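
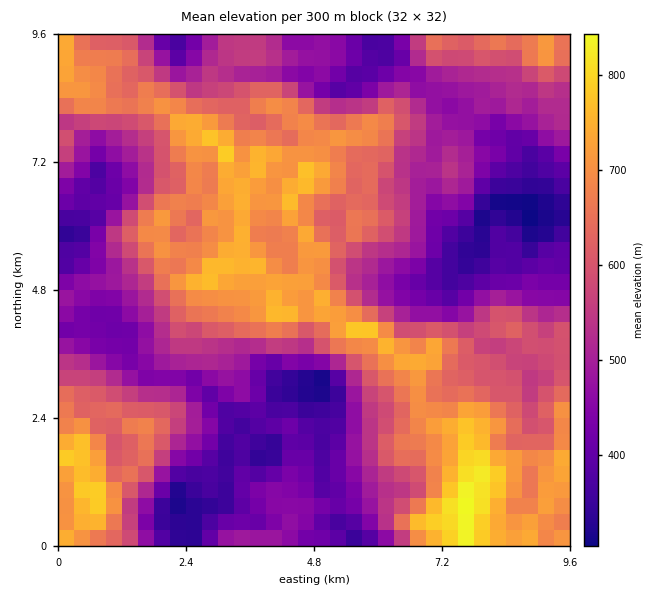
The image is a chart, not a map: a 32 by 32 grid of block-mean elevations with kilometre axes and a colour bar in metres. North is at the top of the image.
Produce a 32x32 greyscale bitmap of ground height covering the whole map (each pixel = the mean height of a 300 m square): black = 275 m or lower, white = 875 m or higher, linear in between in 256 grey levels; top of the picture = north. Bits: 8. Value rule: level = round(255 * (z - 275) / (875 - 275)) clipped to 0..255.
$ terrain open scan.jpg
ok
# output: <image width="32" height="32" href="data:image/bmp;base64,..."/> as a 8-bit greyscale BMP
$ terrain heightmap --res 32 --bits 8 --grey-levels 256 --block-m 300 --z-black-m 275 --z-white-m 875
<image width="32" height="32" href="data:image/bmp;base64,Qk02CAAAAAAAADYEAAAoAAAAIAAAACAAAAABAAgAAAAAAAAEAAATCwAAEwsAAAABAAAAAAAAAAAAAAEBAQACAgIAAwMDAAQEBAAFBQUABgYGAAcHBwAICAgACQkJAAoKCgALCwsADAwMAA0NDQAODg4ADw8PABAQEAAREREAEhISABMTEwAUFBQAFRUVABYWFgAXFxcAGBgYABkZGQAaGhoAGxsbABwcHAAdHR0AHh4eAB8fHwAgICAAISEhACIiIgAjIyMAJCQkACUlJQAmJiYAJycnACgoKAApKSkAKioqACsrKwAsLCwALS0tAC4uLgAvLy8AMDAwADExMQAyMjIAMzMzADQ0NAA1NTUANjY2ADc3NwA4ODgAOTk5ADo6OgA7OzsAPDw8AD09PQA+Pj4APz8/AEBAQABBQUEAQkJCAENDQwBEREQARUVFAEZGRgBHR0cASEhIAElJSQBKSkoAS0tLAExMTABNTU0ATk5OAE9PTwBQUFAAUVFRAFJSUgBTU1MAVFRUAFVVVQBWVlYAV1dXAFhYWABZWVkAWlpaAFtbWwBcXFwAXV1dAF5eXgBfX18AYGBgAGFhYQBiYmIAY2NjAGRkZABlZWUAZmZmAGdnZwBoaGgAaWlpAGpqagBra2sAbGxsAG1tbQBubm4Ab29vAHBwcABxcXEAcnJyAHNzcwB0dHQAdXV1AHZ2dgB3d3cAeHh4AHl5eQB6enoAe3t7AHx8fAB9fX0Afn5+AH9/fwCAgIAAgYGBAIKCggCDg4MAhISEAIWFhQCGhoYAh4eHAIiIiACJiYkAioqKAIuLiwCMjIwAjY2NAI6OjgCPj48AkJCQAJGRkQCSkpIAk5OTAJSUlACVlZUAlpaWAJeXlwCYmJgAmZmZAJqamgCbm5sAnJycAJ2dnQCenp4An5+fAKCgoAChoaEAoqKiAKOjowCkpKQApaWlAKampgCnp6cAqKioAKmpqQCqqqoAq6urAKysrACtra0Arq6uAK+vrwCwsLAAsbGxALKysgCzs7MAtLS0ALW1tQC2trYAt7e3ALi4uAC5ubkAurq6ALu7uwC8vLwAvb29AL6+vgC/v78AwMDAAMHBwQDCwsIAw8PDAMTExADFxcUAxsbGAMfHxwDIyMgAycnJAMrKygDLy8sAzMzMAM3NzQDOzs4Az8/PANDQ0ADR0dEA0tLSANPT0wDU1NQA1dXVANbW1gDX19cA2NjYANnZ2QDa2toA29vbANzc3ADd3d0A3t7eAN/f3wDg4OAA4eHhAOLi4gDj4+MA5OTkAOXl5QDm5uYA5+fnAOjo6ADp6ekA6urqAOvr6wDs7OwA7e3tAO7u7gDv7+8A8PDwAPHx8QDy8vIA8/PzAPT09AD19fUA9vb2APf39wD4+PgA+fn5APr6+gD7+/sA/Pz8AP39/QD+/v4A////AMi4ppmCUS0bGjZWW1hYUEA+MyEvT3ezy9zv2cjAxq+5t8nLpXtFIRoZKjo8OkZSSjUoL0lvodDb4e/axbnAsqm2zdm3d1AiExkdITNBTU1MQjlCVnGEps/k8eXJrKy/tLjY2bKNZzsVISgiN0VLSUQwNUZdbnODrdfu5dW3pL28wNHImKGMVy0oKiU1LjhEPi06TGR2goysy+Pq2rukusPY07+OlaB5TD8wIisdHzo6KjpUbI6enLLC3uHFvLC0xsfTr4qTpI5lU0AlLCMeNTMpMlZxkaWmscHYz6iWl5awrbaVkqismnlfSy0lLjQ8LiosUXGFm66+yNTLup2Hi7CmlZibkJCNfl4/Ky8zKSohIidRdYKXs7Guw76llYKUtp2Sj4R5bWxlRjVGUDwhHBUTIVh9iqO1oJuhmIyMdomafH15aVRHSUg/T1ZQOSUeFhAwZo2grrqjlpKKioh1e4pxbFhLQk1bYmVmYltCOUlESmWKobXExsKbjouGfXyChlZNREFAU2V0dXBsZ2t4dG2KpLCzy7mtw6aQfHh+hoSHP0JAPD1Qa4V/jpKboaqgjZy/19ayhIePiHqCjJWFe4hOQj0+T2B2lKOmrbC6zs25w760nHthU1NLVnOKh3FmbFhNR0lYaYWfs7S3uLzKvbjJrIdqVElBOjA/U2BXTUxKRlFVWmZ4oLnK0cPAv8K/v7GObmFRRDkvJSs0OzxEQUEtOUdZb42ppLDOzsvMs6m5tYhxaFlPRS8lHSMwLTM4NSsvSWiCoresq7THybqpqbu8loRzbGVXPCUcGSwtHzA1HCBDdJOxsZihrrfJqaerxaCSo5WFdVs9LSIYLCYTFiQoKTBXg6i7pZe7t8WwrsGwko+kn5B7XD89LxMbFg0RFzw0NjlWhKWrqLDAybm50LCflZqYgnhfS1FJHhAODhMbRjUuO0lqjZOup8TIvbXHz72qlpx/c19ZZVw0IiAcHCldSSo9UGmJla+ox8DMubfTxa6ZnIpuYWJwY0YyKyQrM3pXQVFecImnuLbat8vEuLi1qZuZlm9oXWpgTUM2KTJEhl9QXmt6irnG1cepraScr7G6tLCje3FbX1pCPTY6UVtzeoB/g4yfxce8ppaRm6yyo5mmsaqMdV1VU1BDT1ZiaKCurqaiq7evnpiUlKmzrZh3bHB3lIVpVE5UXVtmX2lpubmyn5monol0e4CJlpZ+V0EwNUVaZVFUVVpcY2lmc23Cs7ChlY11WWJ0a2NiXk9JT0AvMTxKTF1jZ2psbX6PgcSoqaeefVYzS2dydnhuXVRUTjwuKzlpiIKCi4aEprifxaCTko1qOSlAXnR2dmpPUFNNOikpQ3aelZCapZunu6E="/>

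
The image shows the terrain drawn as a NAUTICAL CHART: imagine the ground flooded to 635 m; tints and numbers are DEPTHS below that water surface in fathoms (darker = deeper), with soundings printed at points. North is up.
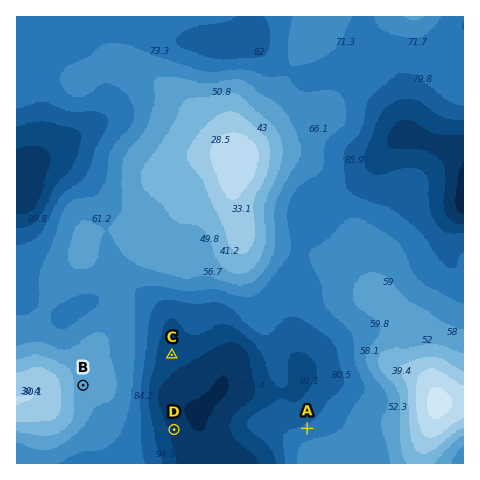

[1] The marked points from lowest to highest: D C A B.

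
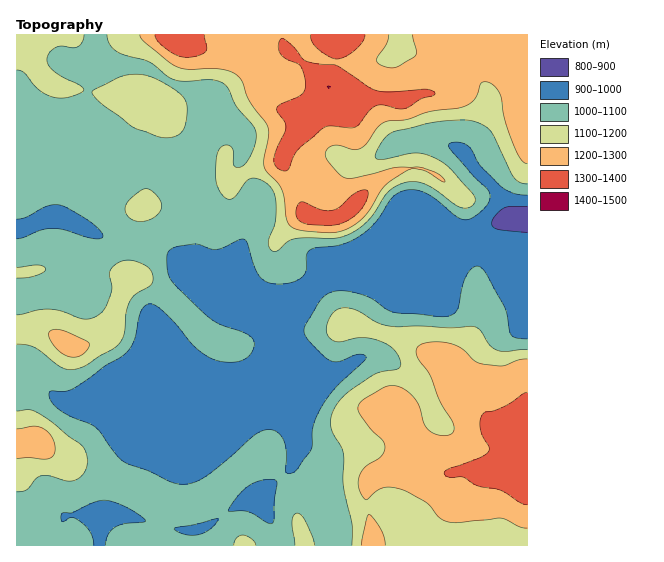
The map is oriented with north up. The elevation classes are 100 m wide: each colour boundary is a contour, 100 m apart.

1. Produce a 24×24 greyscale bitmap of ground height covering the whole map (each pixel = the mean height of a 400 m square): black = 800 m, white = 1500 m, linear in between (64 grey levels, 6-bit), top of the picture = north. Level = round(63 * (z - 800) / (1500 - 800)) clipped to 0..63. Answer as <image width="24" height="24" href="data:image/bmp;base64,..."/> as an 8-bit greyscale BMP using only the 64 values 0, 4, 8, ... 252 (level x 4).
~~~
<image width="24" height="24" href="data:image/bmp;base64,Qk12BgAAAAAAADYEAAAoAAAAGAAAABgAAAABAAgAAAAAAEACAAATCwAAEwsAAAABAAAAAAAAAAAAAAEBAQACAgIAAwMDAAQEBAAFBQUABgYGAAcHBwAICAgACQkJAAoKCgALCwsADAwMAA0NDQAODg4ADw8PABAQEAAREREAEhISABMTEwAUFBQAFRUVABYWFgAXFxcAGBgYABkZGQAaGhoAGxsbABwcHAAdHR0AHh4eAB8fHwAgICAAISEhACIiIgAjIyMAJCQkACUlJQAmJiYAJycnACgoKAApKSkAKioqACsrKwAsLCwALS0tAC4uLgAvLy8AMDAwADExMQAyMjIAMzMzADQ0NAA1NTUANjY2ADc3NwA4ODgAOTk5ADo6OgA7OzsAPDw8AD09PQA+Pj4APz8/AEBAQABBQUEAQkJCAENDQwBEREQARUVFAEZGRgBHR0cASEhIAElJSQBKSkoAS0tLAExMTABNTU0ATk5OAE9PTwBQUFAAUVFRAFJSUgBTU1MAVFRUAFVVVQBWVlYAV1dXAFhYWABZWVkAWlpaAFtbWwBcXFwAXV1dAF5eXgBfX18AYGBgAGFhYQBiYmIAY2NjAGRkZABlZWUAZmZmAGdnZwBoaGgAaWlpAGpqagBra2sAbGxsAG1tbQBubm4Ab29vAHBwcABxcXEAcnJyAHNzcwB0dHQAdXV1AHZ2dgB3d3cAeHh4AHl5eQB6enoAe3t7AHx8fAB9fX0Afn5+AH9/fwCAgIAAgYGBAIKCggCDg4MAhISEAIWFhQCGhoYAh4eHAIiIiACJiYkAioqKAIuLiwCMjIwAjY2NAI6OjgCPj48AkJCQAJGRkQCSkpIAk5OTAJSUlACVlZUAlpaWAJeXlwCYmJgAmZmZAJqamgCbm5sAnJycAJ2dnQCenp4An5+fAKCgoAChoaEAoqKiAKOjowCkpKQApaWlAKampgCnp6cAqKioAKmpqQCqqqoAq6urAKysrACtra0Arq6uAK+vrwCwsLAAsbGxALKysgCzs7MAtLS0ALW1tQC2trYAt7e3ALi4uAC5ubkAurq6ALu7uwC8vLwAvb29AL6+vgC/v78AwMDAAMHBwQDCwsIAw8PDAMTExADFxcUAxsbGAMfHxwDIyMgAycnJAMrKygDLy8sAzMzMAM3NzQDOzs4Az8/PANDQ0ADR0dEA0tLSANPT0wDU1NQA1dXVANbW1gDX19cA2NjYANnZ2QDa2toA29vbANzc3ADd3d0A3t7eAN/f3wDg4OAA4eHhAOLi4gDj4+MA5OTkAOXl5QDm5uYA5+fnAOjo6ADp6ekA6urqAOvr6wDs7OwA7e3tAO7u7gDv7+8A8PDwAPHx8QDy8vIA8/PzAPT09AD19fUA9vb2APf39wD4+PgA+fn5APr6+gD7+/sA/Pz8AP39/QD+/v4A////AFRMSEhMWFhMSFRoXFh0VGCUjIyMjIyMjFhQSEhESFRYWExMSFhkUGSMjIyQlJSUoGhYWFBMWGBYWFxMRFBUVHCQkJCcqKywwHx4dGRUUEQ8QFBcVExMWHSUnKistLi8yJiYfGRIPDg0NDhMYExEWHSImKigpLC4wJCEYEw8NDQ0NDQ4REBAYHyMnKCQlKy8yGhURDw4NDQ0NDQ0NDQ4VICUpJyInLC0vFhMTEA4NDQ0NDQ0NDQ0PFx8jISMrKykrFhgeGRIODQ0OEREODQ0QEhUZHycpJSMlHCEmIx4SDQ4UFxUQDhAXGRgcISQjHxkWHiAeHR4VDxMWEhAODhEZHhwZGBcXGhYPGhoaGhwZFBURDg4ODg8UFxQPDQ0QFxQNGxoaGhwgGREODg4SExEPDg0MDAwOFA8LGRoYGBgaFhAPEA8WGBMPDQwLCwsNEAwLExQTEhQWFhQUFRMXHR0eGg8LCgoMDQoKExESExcbGxgXGRcVIS4uLSAOCgsSEwoHFRMUFhgbGxgYGxoWIywqKysZEBUfGRASExMTFBYZGRcYGxsgKysnIyMkISIbEhUeExMTExUYGRgYGxohLislIyAZGhgTExkkExQUFRcbHBwZGRkgLC8sLCgeGhcWGB4nFhgZGRseHh0ZGBwnLTAxMS4rKiYkISImGhwbGxweHRsaGiInKC00My0rKysoJSQmHBsaGhobHCQmJigpKi0uLCYkJSUlJSYlIB0bGhsgKDAuKyorLSwwMSkkJCUlJSUnA=="/>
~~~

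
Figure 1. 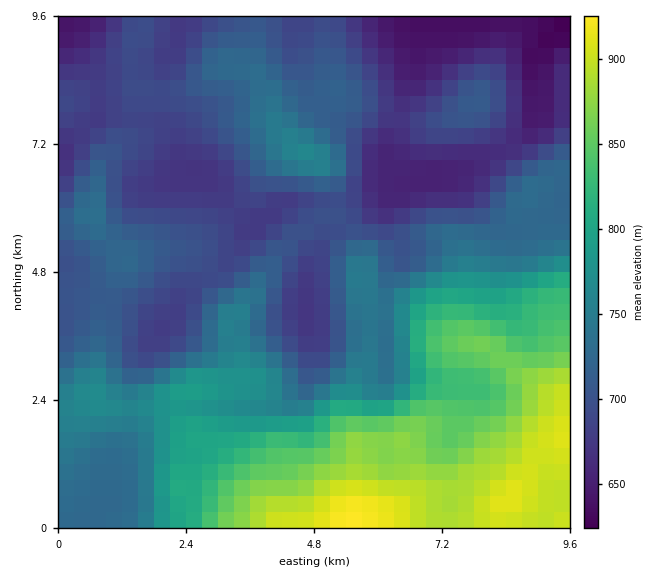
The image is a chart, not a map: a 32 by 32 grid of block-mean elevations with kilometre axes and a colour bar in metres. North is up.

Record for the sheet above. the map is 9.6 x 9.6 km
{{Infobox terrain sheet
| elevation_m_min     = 620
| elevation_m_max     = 930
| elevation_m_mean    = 740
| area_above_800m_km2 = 21.9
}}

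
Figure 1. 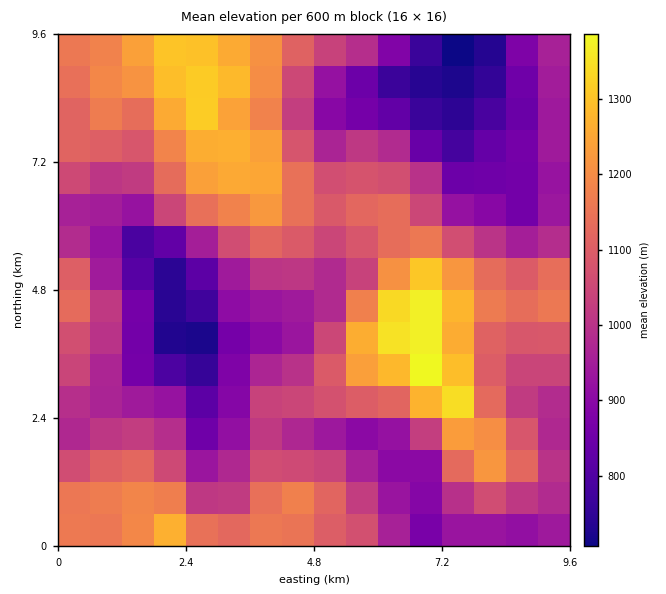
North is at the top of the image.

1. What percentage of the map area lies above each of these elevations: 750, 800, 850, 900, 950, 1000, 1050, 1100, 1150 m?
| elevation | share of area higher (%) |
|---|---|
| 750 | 96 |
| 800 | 92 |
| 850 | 88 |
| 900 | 80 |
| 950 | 70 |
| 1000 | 57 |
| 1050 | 47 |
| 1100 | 35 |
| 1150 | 26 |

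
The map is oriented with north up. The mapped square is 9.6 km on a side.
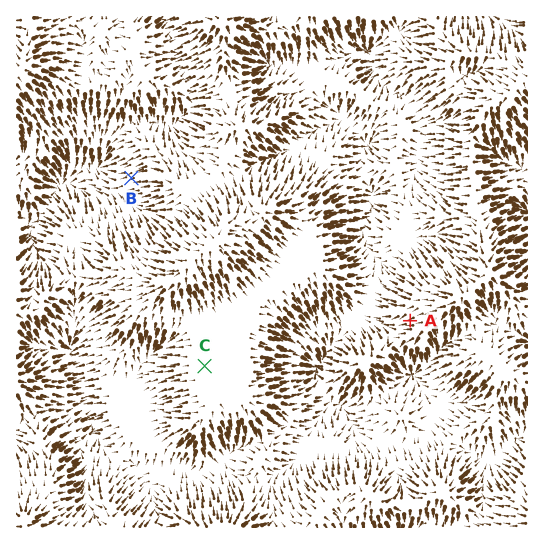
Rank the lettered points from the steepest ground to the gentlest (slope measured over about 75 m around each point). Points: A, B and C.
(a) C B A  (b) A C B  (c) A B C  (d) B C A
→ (c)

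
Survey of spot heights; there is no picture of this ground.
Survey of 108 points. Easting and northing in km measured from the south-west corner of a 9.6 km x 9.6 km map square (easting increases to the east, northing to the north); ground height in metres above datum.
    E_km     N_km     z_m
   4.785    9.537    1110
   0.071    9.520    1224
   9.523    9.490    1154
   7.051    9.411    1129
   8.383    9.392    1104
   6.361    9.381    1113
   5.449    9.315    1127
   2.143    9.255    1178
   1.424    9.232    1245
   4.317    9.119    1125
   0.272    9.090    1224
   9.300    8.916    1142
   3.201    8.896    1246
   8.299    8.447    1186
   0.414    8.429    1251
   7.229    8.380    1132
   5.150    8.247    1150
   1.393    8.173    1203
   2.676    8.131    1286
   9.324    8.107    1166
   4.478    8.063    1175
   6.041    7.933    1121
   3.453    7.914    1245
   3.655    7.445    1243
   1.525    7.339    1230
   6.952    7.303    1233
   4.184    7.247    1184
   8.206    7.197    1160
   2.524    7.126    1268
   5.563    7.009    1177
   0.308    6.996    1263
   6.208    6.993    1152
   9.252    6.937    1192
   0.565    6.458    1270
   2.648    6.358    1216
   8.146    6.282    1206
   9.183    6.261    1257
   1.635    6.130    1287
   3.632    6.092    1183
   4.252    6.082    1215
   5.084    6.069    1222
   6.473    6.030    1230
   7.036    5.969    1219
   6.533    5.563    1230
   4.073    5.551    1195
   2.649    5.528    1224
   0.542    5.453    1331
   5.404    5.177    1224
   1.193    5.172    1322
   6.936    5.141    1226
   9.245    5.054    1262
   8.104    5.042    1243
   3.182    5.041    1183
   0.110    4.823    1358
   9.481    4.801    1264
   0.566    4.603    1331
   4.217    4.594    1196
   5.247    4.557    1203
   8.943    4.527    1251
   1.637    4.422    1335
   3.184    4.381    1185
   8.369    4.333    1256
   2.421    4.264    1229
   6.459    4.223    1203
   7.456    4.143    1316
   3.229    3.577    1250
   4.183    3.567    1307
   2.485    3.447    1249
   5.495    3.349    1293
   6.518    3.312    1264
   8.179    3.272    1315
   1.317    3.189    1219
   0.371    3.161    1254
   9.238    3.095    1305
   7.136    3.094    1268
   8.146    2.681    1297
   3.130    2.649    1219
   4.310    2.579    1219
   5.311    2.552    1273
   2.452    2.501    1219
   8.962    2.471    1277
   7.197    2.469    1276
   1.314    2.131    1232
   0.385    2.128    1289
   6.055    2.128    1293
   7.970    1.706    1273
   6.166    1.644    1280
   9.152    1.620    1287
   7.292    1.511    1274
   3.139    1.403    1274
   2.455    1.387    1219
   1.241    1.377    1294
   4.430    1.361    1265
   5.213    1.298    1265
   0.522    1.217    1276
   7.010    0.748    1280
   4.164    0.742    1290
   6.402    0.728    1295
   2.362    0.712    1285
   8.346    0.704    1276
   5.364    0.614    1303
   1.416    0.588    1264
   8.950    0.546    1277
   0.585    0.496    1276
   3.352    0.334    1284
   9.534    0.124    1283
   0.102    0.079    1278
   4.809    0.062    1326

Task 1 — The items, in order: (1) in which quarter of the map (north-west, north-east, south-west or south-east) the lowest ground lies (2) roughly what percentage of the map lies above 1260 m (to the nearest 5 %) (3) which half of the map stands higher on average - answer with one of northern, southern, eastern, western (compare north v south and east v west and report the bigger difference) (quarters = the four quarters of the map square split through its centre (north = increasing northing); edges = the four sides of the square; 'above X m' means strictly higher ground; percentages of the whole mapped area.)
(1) The lowest point lies in the north-east quarter of the map.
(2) Roughly 40 % of the ground is higher than 1260 m.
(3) Taken as a whole, the southern half is higher than the northern.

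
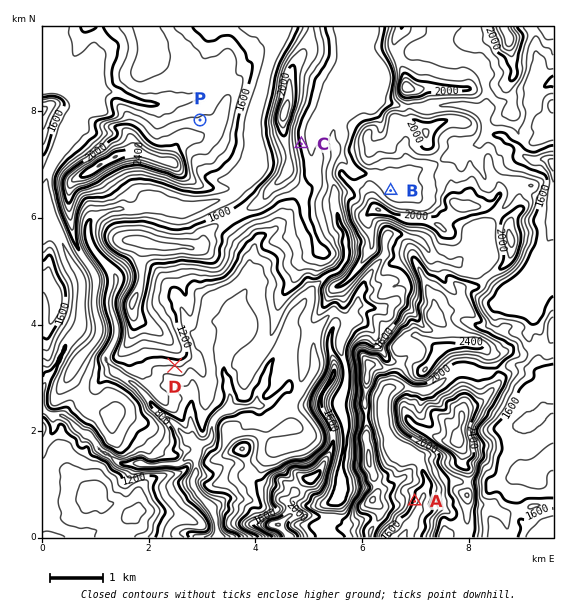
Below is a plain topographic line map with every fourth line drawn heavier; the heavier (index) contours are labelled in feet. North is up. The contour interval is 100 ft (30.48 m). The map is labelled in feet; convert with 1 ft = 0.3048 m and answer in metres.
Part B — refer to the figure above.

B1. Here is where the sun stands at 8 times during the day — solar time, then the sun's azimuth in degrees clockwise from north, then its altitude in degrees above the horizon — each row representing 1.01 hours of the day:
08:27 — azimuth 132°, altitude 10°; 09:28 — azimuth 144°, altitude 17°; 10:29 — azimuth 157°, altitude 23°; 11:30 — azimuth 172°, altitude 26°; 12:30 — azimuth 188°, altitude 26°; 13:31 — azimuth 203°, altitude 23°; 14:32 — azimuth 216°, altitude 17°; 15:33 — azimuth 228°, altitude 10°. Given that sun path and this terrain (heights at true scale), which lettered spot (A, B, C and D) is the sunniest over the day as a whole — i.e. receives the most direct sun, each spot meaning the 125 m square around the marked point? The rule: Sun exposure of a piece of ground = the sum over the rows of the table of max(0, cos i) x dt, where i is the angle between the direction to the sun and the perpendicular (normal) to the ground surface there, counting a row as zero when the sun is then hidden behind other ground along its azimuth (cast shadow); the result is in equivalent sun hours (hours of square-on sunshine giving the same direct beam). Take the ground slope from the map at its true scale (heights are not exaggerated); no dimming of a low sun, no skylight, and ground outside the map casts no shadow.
D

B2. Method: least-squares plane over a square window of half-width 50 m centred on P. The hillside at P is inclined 6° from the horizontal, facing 341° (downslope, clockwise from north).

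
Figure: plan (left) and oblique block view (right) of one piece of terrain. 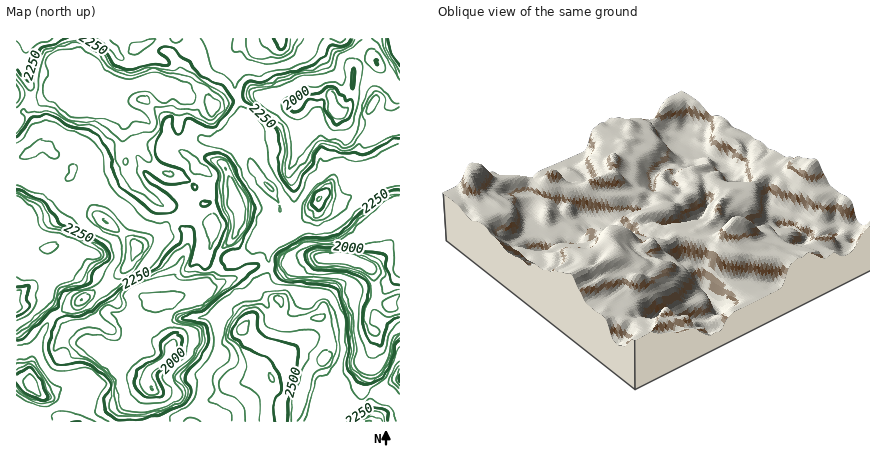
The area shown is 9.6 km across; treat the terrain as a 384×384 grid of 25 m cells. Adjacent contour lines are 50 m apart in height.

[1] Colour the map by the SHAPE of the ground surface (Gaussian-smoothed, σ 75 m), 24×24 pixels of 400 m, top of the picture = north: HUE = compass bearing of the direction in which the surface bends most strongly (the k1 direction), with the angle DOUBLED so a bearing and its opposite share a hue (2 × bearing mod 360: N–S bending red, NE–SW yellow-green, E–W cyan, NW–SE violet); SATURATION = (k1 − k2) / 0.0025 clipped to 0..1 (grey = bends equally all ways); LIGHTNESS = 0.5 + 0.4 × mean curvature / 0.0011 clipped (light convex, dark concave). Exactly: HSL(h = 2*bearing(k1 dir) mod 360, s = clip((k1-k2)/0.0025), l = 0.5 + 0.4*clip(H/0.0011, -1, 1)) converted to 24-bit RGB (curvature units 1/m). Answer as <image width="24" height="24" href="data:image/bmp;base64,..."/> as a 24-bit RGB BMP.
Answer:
<image width="24" height="24" href="data:image/bmp;base64,Qk32BgAAAAAAADYAAAAoAAAAGAAAABgAAAABABgAAAAAAMAGAAATCwAAEwsAAAAAAAAAAAAAiHRehnIlqF9AgHPUg87STtheIJRmGqIcdTHpwJL07JHtbYKdd1NLRItVgLZOc2uO4N+lw0u4NWF8cnOdyoaf1F3qEE1oatpXvRAvzf7iG4T8X3yBk5Vxxc5aKURvTsR8GRxwWk8KYDMK0GdixnKyXEujV6pkYpiA3al8vowxN2OYbYd+f5F7alDDmnzUkDd32PProuyvZCKAlnerhZKr2PPpZxOak5YyMQphi1jgdrTkbLdofIysppKzhnyfWqN2xmUwaMhPskJqTHpQecGMJrbqjCD61k7/2eejxB9EPWmWY87Hl+jJfAosjVJszWiAAGQwDLmTS2fD4IurVI5wjFZls3tYf0BqfcR6v3lksTW/nuJ8KO4UJA8kDCsopNBJz6BK2KhRMWNse6Y1Xi0eeVBFcYlZjH2V2au5BiEtZ5cpsGwswEhWbz0xn8VrbqrBkcbGuW2bSJaX58N9zaKXFUGOJTyMMexS0Umb87a/PnOJqUdKcEBkbNW7WsbZcG6Bqmx2pS2sRG8RGTENGuWH6crylNSfTpuFhlt9qV+XtHWJpL9yvsh3IzxtJRI7JMdYOJhg1118/4LUtksqJromIKcefEgiao2Nc3ucLRf4z8z/zM//UaXCG6Vu89jbfz23l6A0OKqq0njZvtObo9WTMxJ3QM3iLoisjpY2MZEiuh5a7s/87NL5Zy64Ku5uRlOAfHxMR2gwVW4YCTML8ITCTdC9bJwtvRaY6/TXLD18NHJA5sORph1+zEZSEZBJDywPHq1Ug61eCa5jP7Yg+w0l5Wi89URXEVEQOXImllB9lpQxSFYlEzIEoMAOvWeMO7E8FuoPnHPvi6Xo5bTi4Rf0u9/kUwDK4WSwhoGghY1vZIlpS3BkP8fBw3vW86nUy4bmZ2faJqKhymT6qojZSaziT8GNIoAd3MRQKZQWRlYSDpoTkJA02V0zgAIALAcU0tiSd3CErYSmd5efWYJ0QD8IQkAEgp0/+dvSMIS4vEmeC0dG3ragDsihj2/qzoXDisJv6QINNnkGMhkBMzEAMy0AlasJNteqZbxhc4WGlG89fTYWdRETVqLbNdNbE/GapOOjzjbewYm6Ji6oirFd58OPADIz65elkXyJxIjC8Z70dDrowcvvG/O0PbvNfH+ob5KPeGh7nTqZvYLSjsbYizzR0/jxR169en5MWnCoxX27iUesbLO4z963Awiyq18QtYp8m6RmkTek3GtcObtc4qHEFXNIOXlLeHmFWRwYPYQzi82Yb4ONPcxsp35Dm1yCgK+mcj5RakgspqxrY4JA2PBiHAkqiZEbvaNEi81tEyOG+tHdbMybYleq4InRF8E5GUAad9bqicTTcm6UfZFneKmCcJZsZK17cypOtTFRgMPaqXC4pkyBwt2KIQAzdNlgiuqfe+PRMg+MGOhb/c7aKSaHr3ys4pDPZxfsZZqdd3yDZGGEsLyOYGV+mbF6RU6KeSyzgdxsSiwboG43g8ahleqpJwBHmd+cZuFfiqwrEBxr1ndfv9YSlkCQdopulHeRnHGr1Wq7RmqPbMCXZqByjG2Pp8GUSSxsTb1QmTF6jqC6e7q51642OgATO+yveM9wnmBbx6NwBy071U9bmMrQfIfecWfFtnzFlnCswFCq04fDoFySdnSXkrmybZKuZj2vdG2sT13Ix9GUlkuRmXK3hITMd5KhmZt2l5l/tMqQICRtGLBP0M9FPRQo4F07LHgueFPLMbYtwZDFmdvVUZHYwmuuslB/a0Fnh6RaMRxC7eqaQGnFeNjHliTnu3+Xj5h7oN3OwGDJZjqba5hkNs1ugDGzuVowtLNnMXc0xeVFO7Yss1stUzApcW46gWlPlFuImEtBJ+W3pNWMPo2kuk8uECMj6a5LpOy5iB1OmU4hGUtUx7aavBeRJkASwlnL2ul5J3zA5aMOOJw9fGBSf2p4gH92e310VYJ7bdutv0BSeXA6WTk0mUUdcSheovN6fVQEKyUIgpQxVD+wf6kdPgQfVuBtKYyQ9vbIShZc6fzPQWuVVWyQgnSClXGUkTxSiFAbV38POjwSfWoifzZ6XHDHhMfIk7141TLjy6rfyECsSHgiWYUnK9WnVMGWMqaUuLA9XQ5V1+mnlqI9LUs5fodkbTE1iyRdyuvovKDgiZvydqf2Vz64dMCthJmBj2FmozZTv2tLscFNS3/htqffaM2QXEckM8lHPRA43mIrpI5/6VOtOzbWSHUfLlWplO7abZ/QqZTN0mStgzGbY7OIjVhub5CFj2Spa3jKk12u7OLTQH2pWHqe4jCosuZ7FlY3KBdnuOWk"/>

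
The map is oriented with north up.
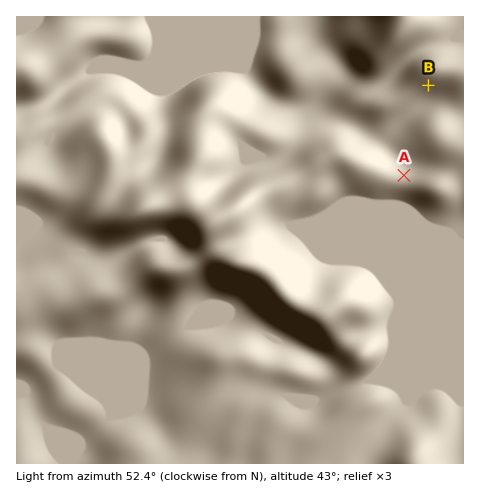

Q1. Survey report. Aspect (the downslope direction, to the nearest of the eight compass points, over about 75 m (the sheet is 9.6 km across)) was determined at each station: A N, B S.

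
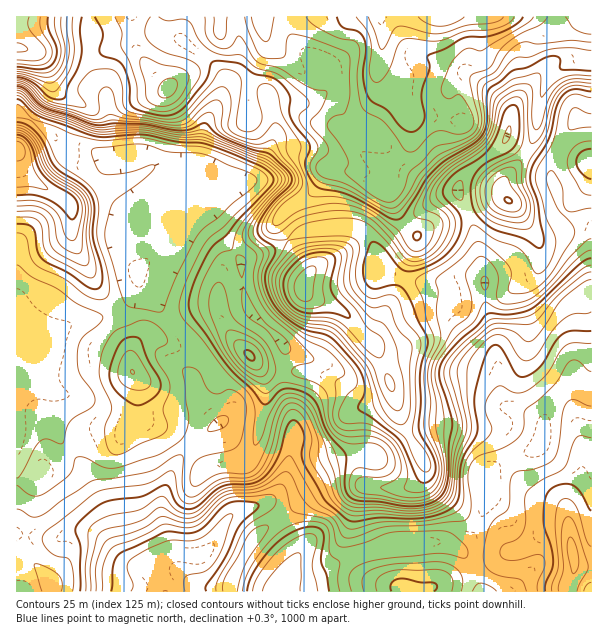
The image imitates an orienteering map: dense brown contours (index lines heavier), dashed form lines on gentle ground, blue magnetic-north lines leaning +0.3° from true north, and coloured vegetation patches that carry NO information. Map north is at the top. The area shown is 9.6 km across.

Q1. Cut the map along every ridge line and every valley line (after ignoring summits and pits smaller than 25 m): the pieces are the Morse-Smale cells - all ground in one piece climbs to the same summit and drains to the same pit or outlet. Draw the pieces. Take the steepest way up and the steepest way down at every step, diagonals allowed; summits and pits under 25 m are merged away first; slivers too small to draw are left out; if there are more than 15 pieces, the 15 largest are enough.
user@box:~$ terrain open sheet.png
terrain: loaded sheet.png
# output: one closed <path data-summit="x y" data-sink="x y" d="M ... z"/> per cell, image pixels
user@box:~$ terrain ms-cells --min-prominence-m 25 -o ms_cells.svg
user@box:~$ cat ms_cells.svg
<path data-summit="444 17" data-sink="282 591" d="M591 16l-303 0 1 16 5 9 28 27 6 15-2 7-6 7-14 6-36 0-4-10-5-3-16-5-9 0-8 3-11 14-12 23-7 40 0 27-11 8 12 3 21 33 22 26 9-6 27-9 22-15 32-4 21 0 10 4 5 5 8 14 4 18 7 3 26 10 12 1 21-1 18-6 15 1 4 3 1-5-8-39-18-41 0-9 6-10 28-22 14-15 40 27 5 6 8-23 15-27 2-2 16 0z"/><path data-summit="303 287" data-sink="282 591" d="M353 228l-21 0-32 4-22 15-27 9-10 7 1 25 5 17 6 10 30 29 1 28 21 0 22 4 15 9 15 17 8 2 15-2 11-7-5 5-24 8-7 5 3 55 3 11 5 6-25-1-14 3-22 12-23 19 18 33-11 22 1 4 21-1 37-18 51-14 44-2 13 6 6-1 10-10 9-18 6-22 0-21 16-14 31-12 7-7 3-12 0-6-5-7-33-12-4-7-3-15 0-16-3-9 0-26-10-27 0-24-7-5-15-1-18 6-21 1-12-1-26-10-7-3-4-18-8-14-5-5z"/><path data-summit="17 149" data-sink="282 591" d="M20 112l-4 1 1 248 21-11 19-18 17-10 34-6 15-8 16-20-3-16 20-21 12-38 20-19 2-6-3-12-10-12-24-12-46 4-15 8-20-1-8-5-9-21-7-7z"/><path data-summit="509 200" data-sink="282 591" d="M506 139l-14 15-28 22-6 10 0 9 18 41 10 46 0 24 10 27 0 26 3 9 0 16 3 15 4 7 24 8 9 4 4 6 7-19 23-26 14 11 5 0 0-162-5-6-15-5-8-5-5-8-9-34z"/><path data-summit="444 17" data-sink="165 591" d="M192 448l-3 0-13 14-14 39 0 18 8 35-14 8-4 6-17-3-15-13-6-12-8-30-22-43-15-16-31 25-2 7-2 26-9 27 0 21 13 9 11 13 4 13 177-1 4-16 20-38 13-11 15-8-10-12-7-3 12-9 7-18-6-10-23-12-4 0-8 9-24 1-13 5z"/><path data-summit="132 372" data-sink="282 591" d="M140 283l-4 11-17 18-17 6-28 4-17 10-19 18-22 12 13 4 20 21 3 6 0 29 6 15 11 14 11-11 12-7 28 0 18-13 17 4 22 10 14 12 27-23-22-30-4-18 4-7 2-11-5-10-23-24z"/><path data-summit="573 554" data-sink="282 591" d="M573 379l-23 26-6 15-3 23-13 9-25 10-17 17 1 18-9 30-6 10-10 10-5 2 9 8 16 35 85 0 7-20 0-8 5 2 13 0 0-174z"/><path data-summit="249 356" data-sink="282 591" d="M195 200l-13 2-13 10-6 13-5 20-6 10-16 17 0 6 34 45 23 24 5 10 0 6-6 15 6 18 16 23 10 9 6 10 21 14 7-14 7-34 0-23-7-16-5-5 11 8 18 4 2-25-6-9-28-27-8-23-1-27-21-25-21-33z"/><path data-summit="168 89" data-sink="282 591" d="M153 16l-64 0 1 44 2 11 14 22 9 60 7 3 12-4 19 0 18 8 13 11 4 8 0 15-6 6 4 0 12-8 0-27 4-28 3-12 17-30 2-15-4-9-10-10-30-23-18-2-6-9z"/><path data-summit="17 48" data-sink="282 591" d="M87 16l-71 1 0 94 32 19 7 7 9 21 14 6 14 0 15-8 9-1-2-5-8-57-9-13-7-20 0-31z"/><path data-summit="132 372" data-sink="165 591" d="M138 420l-18 13-28 0-12 7-10 12 14 15 22 43 8 30 6 12 15 13 17 3 4-6 14-8-8-35 0-18 14-39 16-15-15-13-22-10z"/><path data-summit="303 287" data-sink="165 591" d="M305 372l-22 0 0 14 11 33 0 21-10 42-6 10-13 11 7 3 9 11 28-21 18-9 14-3 25 1-5-6-3-11-3-55 7-5 14-4-16-1-24-23-9-4z"/><path data-summit="404 588" data-sink="282 591" d="M443 542l-44 2-37 9-21 7-30 16-18 0-7 5-3 10 197 1-4-14-10-21-7-7z"/><path data-summit="444 17" data-sink="282 591" d="M21 362l-5 1 0 228 35 1 1-7-3-6-11-13-13-9 0-21 9-27 2-26 2-7 7-7 15-9 8-10-10-13-6-15 0-29-3-6-20-21z"/><path data-summit="261 17" data-sink="282 591" d="M287 16l-51 1 4 39-4 12-10 15-4 13 9-10 14-1 21 7 4 11 36 0 14-6 6-7 2-7-6-15-28-27-5-9z"/>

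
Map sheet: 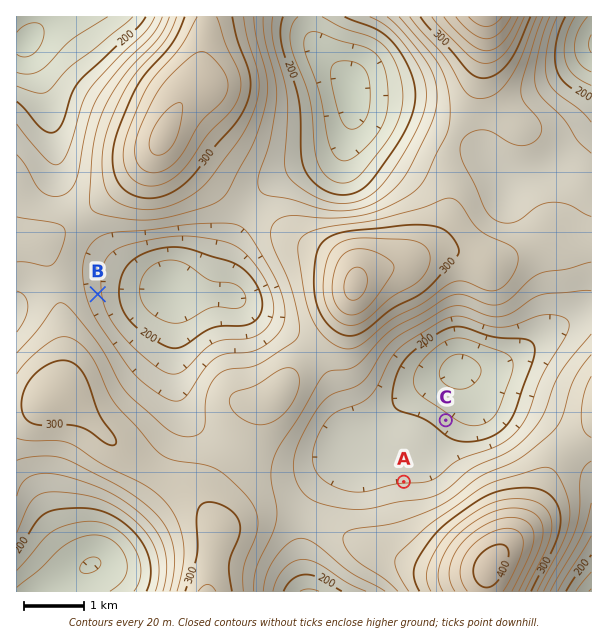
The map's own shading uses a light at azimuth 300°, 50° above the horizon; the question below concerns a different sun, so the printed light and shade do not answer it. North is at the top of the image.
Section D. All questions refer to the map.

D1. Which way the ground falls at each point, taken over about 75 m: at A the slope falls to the N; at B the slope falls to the E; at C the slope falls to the NE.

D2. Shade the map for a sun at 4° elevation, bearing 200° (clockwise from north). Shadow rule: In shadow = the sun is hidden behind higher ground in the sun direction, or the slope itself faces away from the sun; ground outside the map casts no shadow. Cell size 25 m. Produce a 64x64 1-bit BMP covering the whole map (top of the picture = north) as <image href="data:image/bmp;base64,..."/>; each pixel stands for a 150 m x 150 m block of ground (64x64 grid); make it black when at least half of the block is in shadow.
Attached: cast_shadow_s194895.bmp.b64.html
<image width="64" height="64" href="data:image/bmp;base64,Qk0+AgAAAAAAAD4AAAAoAAAAQAAAAEAAAAABAAEAAAAAAAACAAATCwAAEwsAAAIAAAAAAAAA////AAAAAAAAAAAAAAAAAAAAAAAAAAAAAAAAAAAAAAAAAAAAAAAAAAAAAAAAAAAAAAAAAAAAAAAAAAAAAAA/AAAAAAAAAP/AAAAAAAAD//AAAAAAAAf/8AAAAAAAD//4AAAAAAAH//gAAAAAAAB/+AAAAAAAAD/wAAAAAAAAH/AAAAAAAAA/8AAAAAAAAD/wAAAAAAAAP/AAAAAAAAAf4AAAAAAAAAfgAAAAAAAAAYAAAAAAAAAAAAAAAAAAAAAAAAAAAAAAAAAAAAAAAAAAAAAAAIAAAAAAAPABwAAAAAAA+AHgAAAAAAH4A+AAAAAAAPgB4AAAAAAA+AHgAAAAAABwAMAAAAAAACAAAAAAAAAAAAAAAAAAAAAAAAAAAAAAAAAAAAAAAAAAAAAAAAAAAAAAAAACAAAAAAAAAA+AAAAAAAAAH/AMAAAAAAB/+AwAAAAAAP/4AAAAAAAB//gAAAAAAAP/+AAAAAAAA//wAAAAAAAB//AAAAAAAAH/8AAAAAAAAP/gAAAAAAAAf+AAAAAAAAA/4AAAAAAAAD/gAAAAAAAAH+AAAAAAAAAPwAAAAAAAAAAAAAeAAAAAAAAAP4AAAAAAAAAfwAAAA4AAAB/AAAA/gAAAD8AAAP+AAAAPQAYA/4AAAAcABwD/AAAABwAGAH8AAAABAAAAfgAAAAAAAAA8AAAAAA=="/>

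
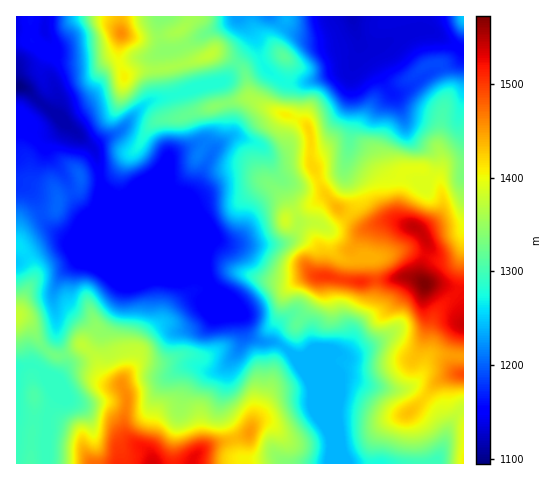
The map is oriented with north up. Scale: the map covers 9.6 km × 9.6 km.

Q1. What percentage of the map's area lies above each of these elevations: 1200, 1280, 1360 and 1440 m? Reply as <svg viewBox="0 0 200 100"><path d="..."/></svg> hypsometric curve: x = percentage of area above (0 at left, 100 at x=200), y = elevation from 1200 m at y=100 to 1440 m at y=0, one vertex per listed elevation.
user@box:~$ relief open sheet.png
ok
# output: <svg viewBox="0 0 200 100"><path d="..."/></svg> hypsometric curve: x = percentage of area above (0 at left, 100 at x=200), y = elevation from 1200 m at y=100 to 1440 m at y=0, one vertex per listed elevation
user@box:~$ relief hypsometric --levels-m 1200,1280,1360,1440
<svg viewBox="0 0 200 100"><path d="M150 100l-37-33-54-34-38-33"/></svg>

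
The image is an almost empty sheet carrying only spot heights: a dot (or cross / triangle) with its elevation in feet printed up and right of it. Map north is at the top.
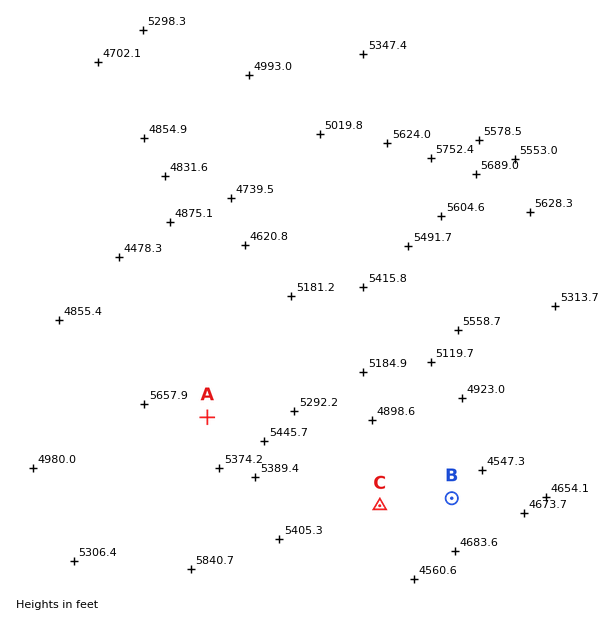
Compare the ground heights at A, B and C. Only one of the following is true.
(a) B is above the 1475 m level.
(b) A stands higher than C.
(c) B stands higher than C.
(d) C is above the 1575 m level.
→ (b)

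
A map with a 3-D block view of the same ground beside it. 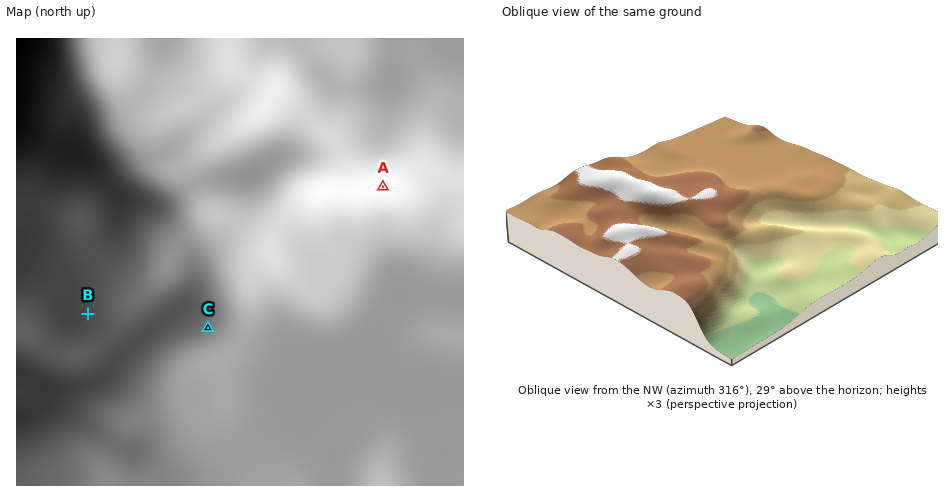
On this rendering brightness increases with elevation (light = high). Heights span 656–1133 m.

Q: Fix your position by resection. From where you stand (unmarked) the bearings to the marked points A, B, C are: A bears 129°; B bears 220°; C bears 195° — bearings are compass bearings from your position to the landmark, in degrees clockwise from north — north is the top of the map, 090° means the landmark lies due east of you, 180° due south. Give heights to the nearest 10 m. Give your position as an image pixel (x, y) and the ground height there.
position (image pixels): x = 270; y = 96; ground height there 1100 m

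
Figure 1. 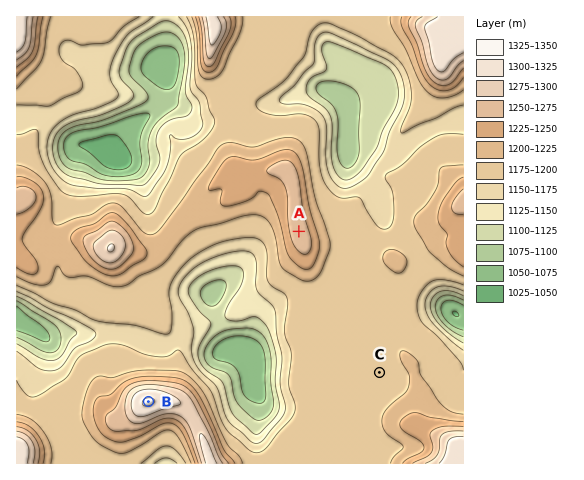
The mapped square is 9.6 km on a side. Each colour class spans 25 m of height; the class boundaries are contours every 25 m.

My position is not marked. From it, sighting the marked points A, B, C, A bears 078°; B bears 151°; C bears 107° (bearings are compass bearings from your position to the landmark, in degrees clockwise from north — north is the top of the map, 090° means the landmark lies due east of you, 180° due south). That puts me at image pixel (80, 279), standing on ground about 1200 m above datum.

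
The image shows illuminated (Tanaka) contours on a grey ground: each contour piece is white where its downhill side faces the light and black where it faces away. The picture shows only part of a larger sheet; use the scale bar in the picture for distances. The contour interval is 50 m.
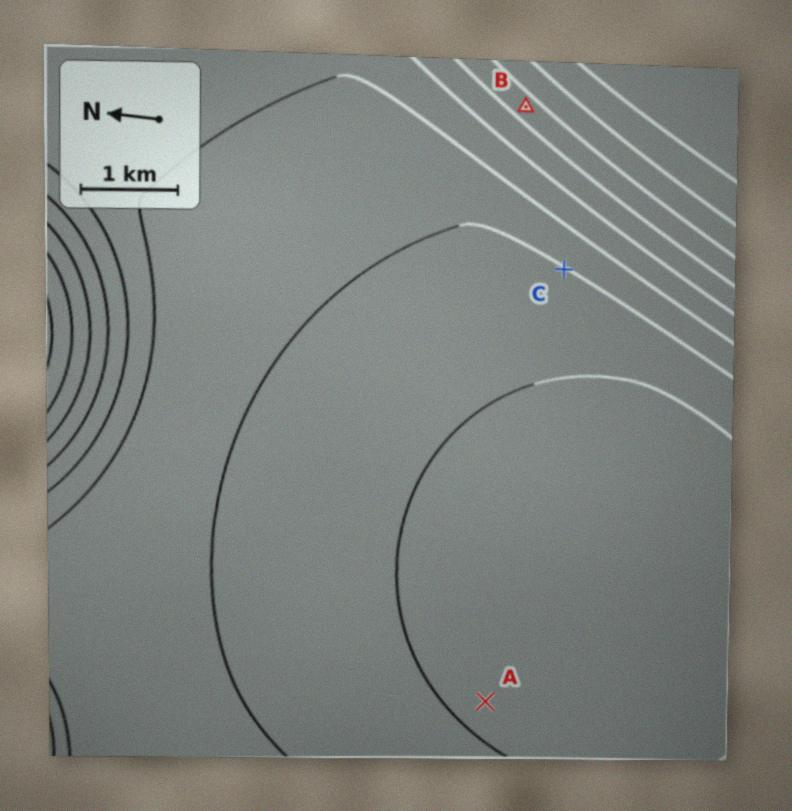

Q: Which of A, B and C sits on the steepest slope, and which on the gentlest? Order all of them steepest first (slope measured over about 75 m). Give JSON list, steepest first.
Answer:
["B", "C", "A"]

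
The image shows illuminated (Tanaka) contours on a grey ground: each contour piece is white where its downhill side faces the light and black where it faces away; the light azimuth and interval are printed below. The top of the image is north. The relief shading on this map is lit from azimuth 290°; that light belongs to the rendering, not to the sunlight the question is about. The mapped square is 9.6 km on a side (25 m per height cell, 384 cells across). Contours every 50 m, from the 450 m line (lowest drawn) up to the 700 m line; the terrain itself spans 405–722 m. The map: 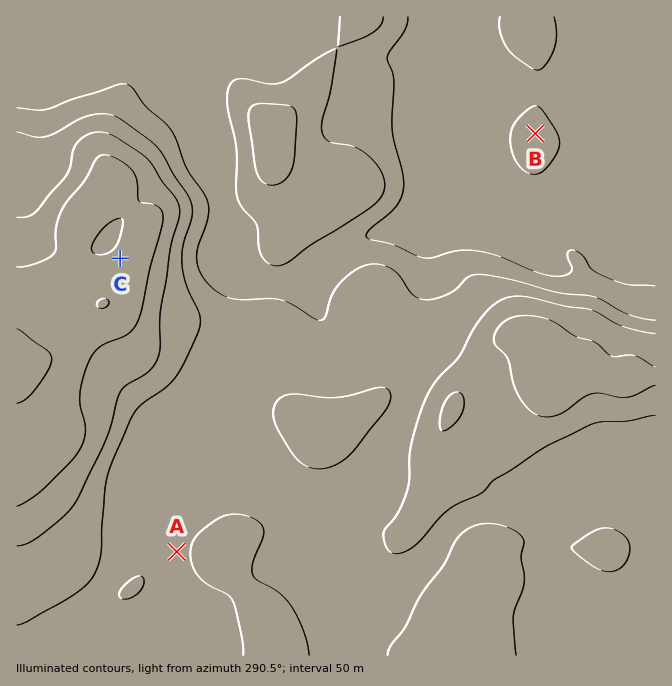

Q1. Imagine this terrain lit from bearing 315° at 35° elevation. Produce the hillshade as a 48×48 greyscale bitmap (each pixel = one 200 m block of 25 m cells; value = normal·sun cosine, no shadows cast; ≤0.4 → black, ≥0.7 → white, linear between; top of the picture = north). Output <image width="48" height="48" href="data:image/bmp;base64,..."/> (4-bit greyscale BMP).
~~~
<image width="48" height="48" href="data:image/bmp;base64,Qk32BAAAAAAAAHYAAAAoAAAAMAAAADAAAAABAAQAAAAAAIAEAAATCwAAEwsAABAAAAAAAAAAAAAAABEREQAiIiIAMzMzAERERABVVVUAZmZmAHd3dwCIiIgAmZmZAKqqqgC7u7sAzMzMAN3d3QDu7u4A////AHeImZmJmZmZq7l2Z4m924Z4mYd4iZmZiGZ4mZiImZmZq7mHeIms3adomYd4iZmZmGZmiZh4iZmZq6mHeImb3shniId4iZmZmXZVaJh3eJmZqqmHeImZvet3iHd4iZmIiIdlV5mHeIiImqmIiImInO2YiHZniIiHiIiHZoqoeJmIiZmYiJmIic25mYdniIh2d4iYdnmpiJmYd4mZmZmYd5u5iIh3eIh2ZmaIh2iqmaqpdmeIiZmZh4q6mIiIiJmHd0RXh3eaqquql2Z4iJmZl3i8qYiJmqqYiERFZmeKqqu6qYd4iZqqqGabuqmaq7upmWVERWeJqru6qZmJmaqrunVoqpmaq7u6qmVURFaJmqqqqZmZmaq7zJZXiIiJmquqqlVUM0aImqqqqZmId4mrzKhnh3Z3iZqpmWVEMiV4mZqqqZmHZWaKvLh3iHZmeJmZmXZlMQNomZmqqZmYZUVpvLhniHZVZ4iZmYh3UgFXiZmZmZmZdlRXrchWiZdlVWeIiYiIdBA2iImZmqqph2VWnNpleZl1RFZmd3d4hjEleIiZmqqqqYdVe+x0WJmFQ0VVRWZnd1MjV4iJmru7u6mGet6mV5mGQ0VURGZWZ2UyNWiJmru7vMyoed/YZ5qXVVZ2VWZVVmZTM1eImaqqu8zLmb7riKupdmeId3dlRGZlQzaImZmZmrvLqa3tqKu6h3iZmZiGVFZmVDR4mYiIiZqrqZvdyZq6iIiaqpmYZUVVZlRomZiIiZmZmYm+66q6mZmrvJmZhlREVmVoqpmImZiJmZmt/su6qqqrzZiJmGVDRnd5q6qZmpiImaqs7+3MvMurzKmZqpdTNWeJu7qqu7mHiaqr3v7d3dyqu7upq7ljI1eKu7qavdyYeKu7vd3d3dyqqsy6q7uFIkaJqph3rO7KiazLu8zMy7qqqru6qruWISRoqpZEac7bqrzdy7u7qpmaqru6iKunIAJXm6hTNYvLqrzdy7qqqpmZmrzKdnq5MAFHmruFISWJmaq7u6qqqqmZmc3clliqYQFHiaupYxEkZ4maqqqqqZmZmc3uyFWKlSJYmYirqEIRNXiZmZmZmJmZmbzv/IVol1V5qXZ5u5dCJHiZmZmHd4iJmavf/rhmdmeay4VXm7qFRXiZmZh2Z3iIiJq97sqHZWebzKZFiqqXVniZmZmGVniIiJq87cqodmebzbdFeZmHZoiZmaqXZniIiKvN7sqph3eazbhEeZmHZoiZmqqYd3iImbve/9uZmIibzMlUWJmGZniJmqqph4mZmcze/tuZmYmrzcuFRpmGZniImaqph4mZmbvN7tuYmZmr3dy3VYmHZ3iJmZqYh3iJiKqrzdyYiJmrzM3bdWmXZ4iZmZmYh2eIiJmaq8yoiImqu7zdpleYd4mamZmYiHd4iJmZmru5iJmaqqrNyFV3d4iaqZmIiId4iJmZmZqqmZmZmZmrynRFZ4iaqpmIiIiIiJmZiJmqqqmZmZmau5ZDRniZqpmIiImZiJmZiImaqqmZmZmZu7hTNXiZqpmYiImZmQ=="/>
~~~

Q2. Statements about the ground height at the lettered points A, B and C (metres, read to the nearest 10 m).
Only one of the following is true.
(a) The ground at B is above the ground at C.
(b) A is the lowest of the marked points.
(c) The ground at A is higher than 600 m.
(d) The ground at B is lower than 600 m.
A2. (d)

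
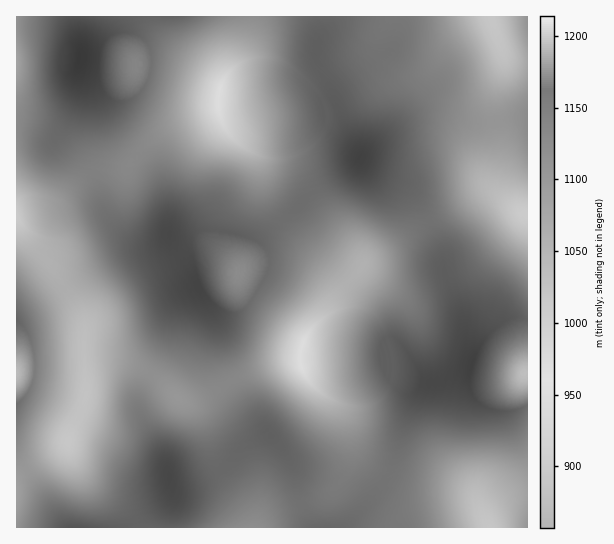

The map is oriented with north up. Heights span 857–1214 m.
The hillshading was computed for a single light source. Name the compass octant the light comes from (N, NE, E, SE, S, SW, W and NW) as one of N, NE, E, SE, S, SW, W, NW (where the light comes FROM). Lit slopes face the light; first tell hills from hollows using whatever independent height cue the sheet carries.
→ E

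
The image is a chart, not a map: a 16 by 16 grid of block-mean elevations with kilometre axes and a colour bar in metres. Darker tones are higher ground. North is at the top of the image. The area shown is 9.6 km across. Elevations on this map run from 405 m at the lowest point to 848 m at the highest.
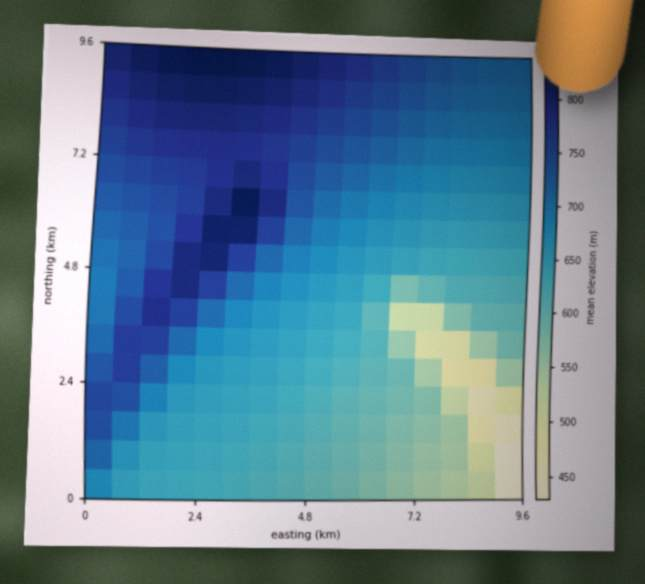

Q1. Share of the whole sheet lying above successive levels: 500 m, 96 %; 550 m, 92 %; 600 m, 84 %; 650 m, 65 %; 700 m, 45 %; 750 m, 28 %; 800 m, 10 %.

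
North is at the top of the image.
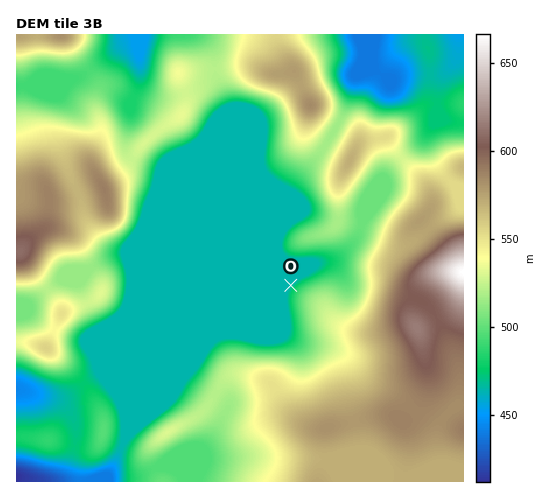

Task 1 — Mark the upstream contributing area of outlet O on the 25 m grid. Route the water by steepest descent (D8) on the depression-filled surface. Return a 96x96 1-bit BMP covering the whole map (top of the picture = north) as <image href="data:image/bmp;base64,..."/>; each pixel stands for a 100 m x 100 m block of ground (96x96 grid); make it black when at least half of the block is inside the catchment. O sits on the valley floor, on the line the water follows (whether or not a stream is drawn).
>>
<image width="96" height="96" href="data:image/bmp;base64,Qk2+BAAAAAAAAD4AAAAoAAAAYAAAAGAAAAABAAEAAAAAAIAEAAATCwAAEwsAAAIAAAAAAAAA////AAAAAAAAAAAAAAAAAAAAAAAAAAAAAAAAAAAAAAAAAAAAAAAAAAAAAAAAAAAAAAAAAAAAAAAAAAAAAAAAAAAAAAAAAAAAAAAAAAAAAAAAAAAAAAAAAAAAAAAAAAAAAAAAAAAAAAAAAAAAAAAAAAAAAAAAAAAAAAAAAAAAAAAAAAAAAAAAAAAAAAAAAAAAAAAAAAAAAAAAAAAAAAAAAAAAAAAAAAAAAAAAAAAAAAAAAAAAAAAAAAAAAAAAAAAAAAAAAAAAAAAAAAAAAAAAAAAAAAAAAAAAAAAAAAAAAAAAAAAAAAAAAAAAAAAAAAAAAAAAAAAAAAAAAAAAAAAAAAAAAAAAAAAAAAAAAAAAAAAAAAAAAAAAAAAAAAAAAAAAAAAAAAAAAAAAAAAAAAAAAAAAAAAAAAAAAAAAAAAAAAAAAAAAAAAAAAAAAAAAAAAAAAAAAAAAAAAAAAAAAAAAAAAAAAAAAAAAAAAAAAAAAAAAAAAAAAAAAAAAAAAAAAAAAAAAAAAAAAAAAAAAAAAAAAAAAAAAAAAAAAAAAAf//wAAAAAAAAAAAA///4AAAAAAAAAAAB///+AAAAAAAAAAAD////AAAAAAAAAAAH////gAAAAAAAAAAP////wAAAAAAAAAA/////4AAAAAAAAAD/////8AAAAAAAAAH/////8AAAAAAAAAH/////8AAAAAAAAAD/////8AAAAAAAAAB/////8AAAAAAAAAA/////8AAAAAAAAAAf////4AAAAAAAAAAP////4AAAAAAAAAAH////wAAAAAAAAAAH////gAAAAAAAAAAH////AAAAAAAAAAAH///+AAAAAAAAAAAH///8AAAAAAAAAAAD///4AAAAAAAAAAAA///wAAAAAAAAAAAAf//gAAAAAAAAAAAAf//gAAAAAAAAAAAAf//wAAAAAAAAAAAAf//4AAAAAAAAAAAAf//4AAAAAAAAAAAAf//4AAAAAAAAAAAAf//4AAAAAAAAAAAAf//4AAAAAAAAAAAAf//wAAAAAAAAAAAAf//wAAAAAAAAAAAAP//gAAAAAAAAAAAAP//AAAAAAAAAAAAAH/+AAAAAAAAAAAAAH/8AAAAAAAAAAAAAD/4AAAAAAAAAAAAAD/wAAAAAAAAAAAAAB/gAAAAAAAAAAAAAA/AAAAAAAAAAAAAAAeAAAAAAAAAAAAAAAAAAAAAAAAAAAAAAAAAAAAAAAAAAAAAAAAAAAAAAAAAAAAAAAAAAAAAAAAAAAAAAAAAAAAAAAAAAAAAAAAAAAAAAAAAAAAAAAAAAAAAAAAAAAAAAAAAAAAAAAAAAAAAAAAAAAAAAAAAAAAAAAAAAAAAAAAAAAAAAAAAAAAAAAAAAAAAAAAAAAAAAAAAAAAAAAAAAAAAAAAAAAAAAAAAAAAAAAAAAAAAAAAAAAAAAAAAAAAAAAAAAAAAAAAAAAAAAAAAAAAAAAAAAAAAAAAAAAAAAAAAAAAAAAAAAAAAAAAAAAAAAAAAAAAAAAAAAAAAAAAAAAAAAAAAAAAAAAAAAA="/>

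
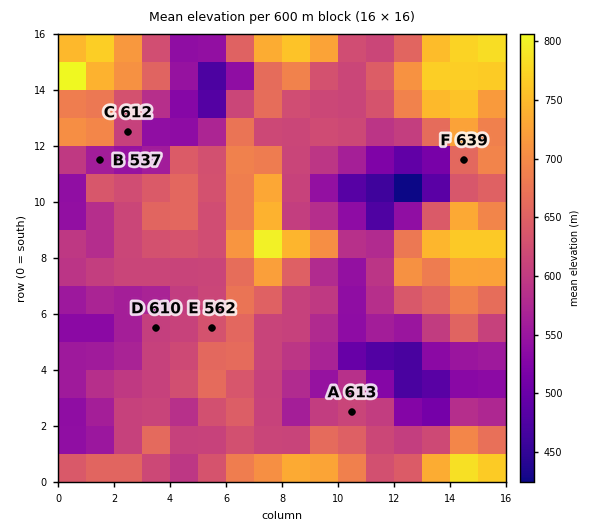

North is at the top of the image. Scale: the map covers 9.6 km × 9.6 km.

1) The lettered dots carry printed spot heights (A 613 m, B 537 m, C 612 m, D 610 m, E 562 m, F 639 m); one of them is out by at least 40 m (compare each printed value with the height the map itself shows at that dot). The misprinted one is E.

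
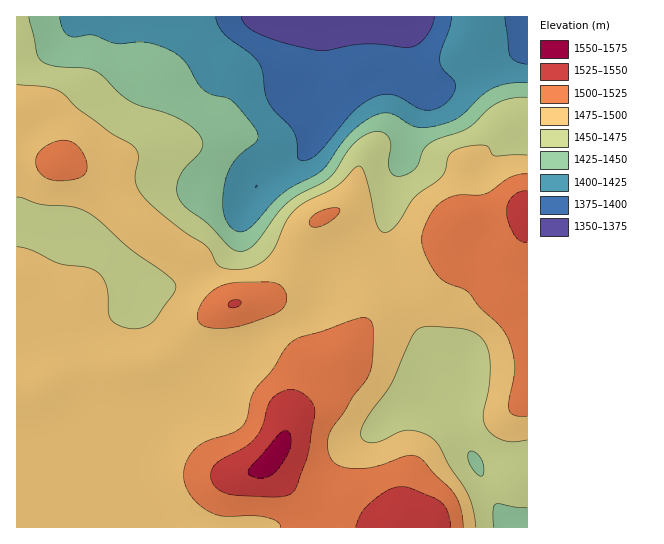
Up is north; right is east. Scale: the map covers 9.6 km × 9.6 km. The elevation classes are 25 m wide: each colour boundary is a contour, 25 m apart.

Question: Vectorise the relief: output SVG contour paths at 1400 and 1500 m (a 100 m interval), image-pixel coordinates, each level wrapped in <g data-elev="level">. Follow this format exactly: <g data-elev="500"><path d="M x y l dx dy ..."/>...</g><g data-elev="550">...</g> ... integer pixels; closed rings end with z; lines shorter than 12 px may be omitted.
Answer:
<g data-elev="1400"><path d="M527 64l-12-3-5-6-5-38"/><path d="M452 17l-2 10-8 22-2 9 2 9 11 12 3 6-2 8-7 9-10 7-11 1-8-2-24-13-9-1-11 3-12 7-9 8-36 43-7 4-7 2-5-3-1-17-4-11-19-20-6-9-3-10-3-20-3-8-8-9-27-20-6-8-2-9"/></g><g data-elev="1500"><path d="M463 527l-2-18-6-14-32-34-5-4-11-1-29 10-20 3-19-3-5-4-4-5-3-14 3-12 24-36 12-15 5-12 2-41-3-7-7-2-62 19-10 5-7 8-12 20-18 21-4 10-3 17-4 8-10 7-23 7-9 4-9 9-6 10-2 12 2 12 8 12 11 10 9 5 9 2 28 0 16 2 11 4 2 5"/><path d="M208 327l13 1 16-1 37-13 7-4 4-5 2-7-2-7-6-6-9-3-35 1-16 4-13 10-8 14-1 6 2 5 3 3z"/><path d="M315 227l8-2 10-6 6-6 0-4-4-2-7 2-14 6-4 4-1 4 2 3z"/><path d="M56 181l22-3 6-3 2-4 1-8-4-9-5-8-8-5-9-1-10 3-9 6-6 8 0 8 4 8 6 5z"/><path d="M527 174l-9 1-8 2-25 17-27 1-15 6-8 6-5 8-7 15-1 9 4 17 12 20 8 6 21 9 13 16 18 17 8 10 6 15 3 17-6 43 2 4 3 2 13 1"/></g>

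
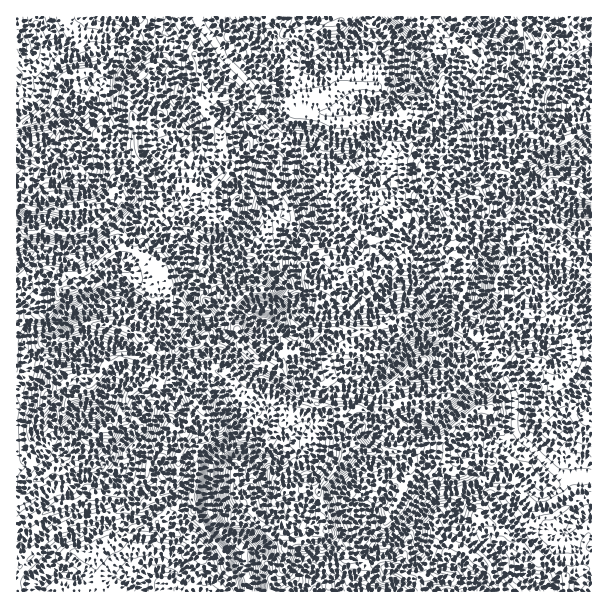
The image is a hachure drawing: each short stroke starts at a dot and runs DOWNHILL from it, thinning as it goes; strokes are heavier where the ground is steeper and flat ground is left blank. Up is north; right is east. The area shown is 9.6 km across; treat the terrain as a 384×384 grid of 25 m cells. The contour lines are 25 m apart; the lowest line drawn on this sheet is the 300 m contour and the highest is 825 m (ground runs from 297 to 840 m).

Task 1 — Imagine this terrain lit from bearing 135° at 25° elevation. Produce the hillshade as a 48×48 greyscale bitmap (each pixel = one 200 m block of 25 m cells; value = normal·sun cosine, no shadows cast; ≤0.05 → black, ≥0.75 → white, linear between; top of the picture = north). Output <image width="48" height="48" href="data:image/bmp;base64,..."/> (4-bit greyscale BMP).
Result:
<image width="48" height="48" href="data:image/bmp;base64,Qk32BAAAAAAAAHYAAAAoAAAAMAAAADAAAAABAAQAAAAAAIAEAAATCwAAEwsAABAAAAAAAAAAAAAAABEREQAiIiIAMzMzAERERABVVVUAZmZmAHd3dwCIiIgAmZmZAKqqqgC7u7sAzMzMAN3d3QDu7u4A////ALlEZ4iJhVaIipcI/rqryaqIy6q4eImGrLt2d4mZl3d3a6UE78qqqHmHqquqqql2ipuneJmqqYiIeqQDz9y6liRkeoiZqqmXd1enVnmqqqmIl7YSju7bpyBEWZmJmpmHd2V6hlZ5mquaiqZVWK38qZQkN3eZmZmYZnh2iZh2aKqrd5l3dVrdyK1xJ2WJmIiZhmaIZ4iIhWfLhGl3iWm8y3z3BWNZiHZpqYdWd4d2aISscmlViZvMq5nuY2MnmIdleYqXZFZ4dYidUVhRRnv+urrP6qg0eZmXZlaaqWRUiFquUGdAIjX/2ru97c24iIiYiHVYq7hVSHnPgEdxIzFv/cy7y6q6qYiImYlkec1lV4nP8zaIVlMp/bvLu6mYiIiZmXqURq/EFIm9/3dql3QkuoZ4iLupmIiZmUnJMCr7IEe877l3mHUze6mKpmu8uHmqiBbNxhCdcBRry6moiZdWis3M7mWsyEi6hiKb3sQ6lSRZqoqpmphVZ3m83/dHuTWrlzE6nP1XlzNomHq6m6hkRDRFmd+2iVSLylEEZr+niGRZl3q6y8mYhzJ0NVrbiGVpzYQAEjvKqqmbp2iqvcuqvLM6lEWZhmdnrIh2MhKImJzeyHeGjdypq9wzqlSJdEVmimZqyYZmdiSctnZVWd27u73pm6Z4mXZmiZdBe6qIdhA0VEVVRWqpmszu27unerqYmZm1ATZ3VTIzNmQiVERWVGi9qZm5aKqYmmevogA1d0VVJ92DFFd2YxFZmYypd3iIinZb/5JGeIZUIY7/YlapmEEmmXyXqXV4i4Y0vvpmiJdjIAScxUWKu6dmeJyjq6h4mEZCN8yXeKlUQgNIhkZorMy5d5zSfMypmDJFRGqnd5pkUhRolUZmeru6d5nYas27uuuImpaHh3l0UgOJpTVmaKupZ6qpi726vLy5q92HaImZqBF6uTVniIqpZ7y4m5u5iWiId57rmZmZzrFIvGR3Z2eah7upnKd3VVZnh2n/y6mJqtYmqXRodmVXh6yZasp3iaZCM0au27l4qbklmGRohmVDVFmpdJ25qWUyIQKKy6l2rcs2iFV4h2ZVRSJ6pia5h2hUVRFoq5h2a91mhkVoh2ZWZlNImWA2RjZzRkJHiIdmV72VhlRGdmdWdlWKmrc0QhNUNFVXiYdmZ4uldVdmZVZFdlScy87ct5djRWdoqqp1aYioiHmauFVUd1R7uqu8/+7XI1hXqpqGaKiIq6mrzJd2eXZXhnqValnuczdliZeHeKlmirmIiIeHd4mnZVrIRUN9yWdleJdnq7pTaImZmYM0VEa7dUrshWQ5uqlliJZGeKpiR3eJmskzJCSblEbNuGU0mquDiZc2hnh1VmZ3iLpoQ0OLpESM3HZCNXvVObdniIiHiHVFZ5lIx1R7tkZZvKdlM0a8ZJdoiHeJq7lTV3gyq4Z5p1dnrahmdlV6x2ZomHd4q822NodkWZd3h2d2iYhmd3ZWmnd4h3iZmbvddYdomIh2dmhmd4hYiHZUaYl3h3esuIm/1kd5yXlkaXhXiA=="/>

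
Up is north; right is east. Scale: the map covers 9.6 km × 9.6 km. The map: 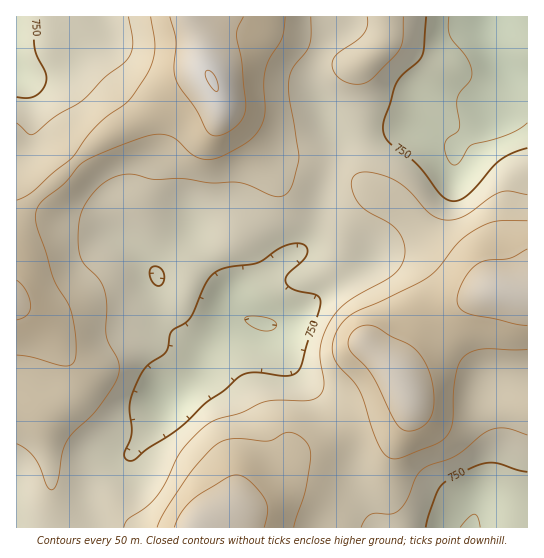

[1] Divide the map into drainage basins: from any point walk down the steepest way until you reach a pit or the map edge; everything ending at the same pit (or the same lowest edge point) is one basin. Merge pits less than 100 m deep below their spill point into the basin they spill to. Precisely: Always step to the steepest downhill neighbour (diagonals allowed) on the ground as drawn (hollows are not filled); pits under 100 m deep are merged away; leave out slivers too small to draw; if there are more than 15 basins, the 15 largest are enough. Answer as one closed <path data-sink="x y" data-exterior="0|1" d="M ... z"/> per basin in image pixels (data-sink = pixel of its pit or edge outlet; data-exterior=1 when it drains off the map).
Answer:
<path data-sink="491 17" data-exterior="1" d="M527 16l-336 1 8 21 5 27 7 12-6-1-15 7-48 34-29 15-16 11-70 64-10 16 0 305 185 0 56-33 45-47 39-19 37-10 23-12 6-8 0-4-12-24 0-6 16-35 9-10 28-8 40-21 28 4 11-1z"/><path data-sink="471 527" data-exterior="1" d="M498 291l-13 1-36 20-26 7-8 7-19 39 0 6 12 24 0 4-6 8-23 12-37 10-39 19-45 47-55 32 324 1 1-233z"/><path data-sink="17 70" data-exterior="1" d="M190 16l-174 1 1 210 10-20 70-64 16-11 29-15 48-34 19-8-6-14-4-23z"/>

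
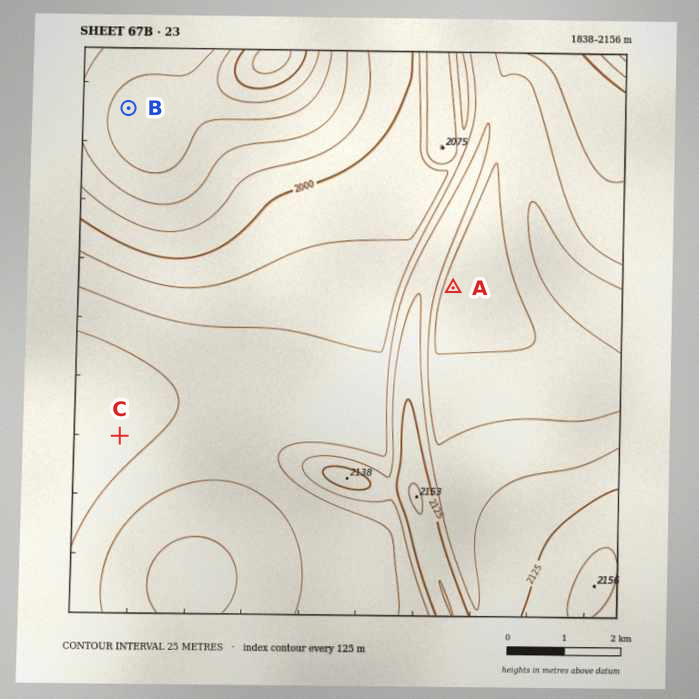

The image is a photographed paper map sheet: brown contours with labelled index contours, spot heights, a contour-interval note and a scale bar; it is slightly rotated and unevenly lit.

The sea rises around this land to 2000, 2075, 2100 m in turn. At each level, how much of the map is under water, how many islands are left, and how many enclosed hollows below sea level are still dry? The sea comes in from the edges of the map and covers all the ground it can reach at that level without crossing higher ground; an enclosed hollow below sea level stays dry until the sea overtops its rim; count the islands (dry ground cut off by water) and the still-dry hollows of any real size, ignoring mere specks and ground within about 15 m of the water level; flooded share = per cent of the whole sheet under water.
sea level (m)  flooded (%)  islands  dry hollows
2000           18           0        0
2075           75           0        0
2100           89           0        0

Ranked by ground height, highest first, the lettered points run C A B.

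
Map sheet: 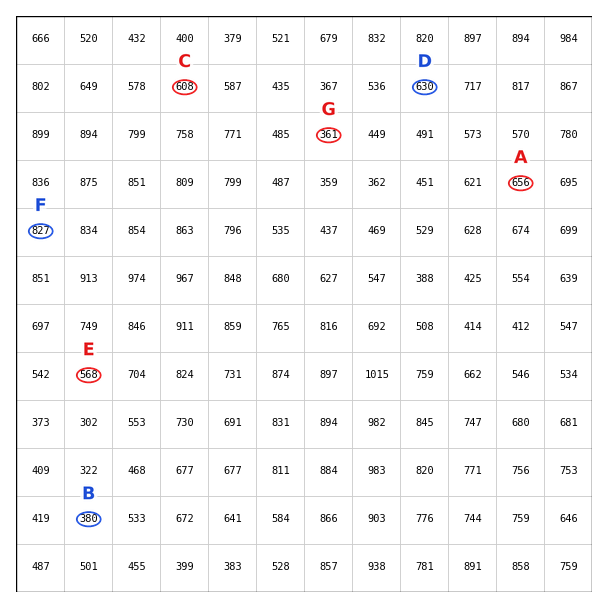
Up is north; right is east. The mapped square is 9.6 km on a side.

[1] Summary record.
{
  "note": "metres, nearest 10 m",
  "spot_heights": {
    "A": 660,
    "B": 380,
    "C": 610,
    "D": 630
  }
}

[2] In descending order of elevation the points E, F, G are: F E G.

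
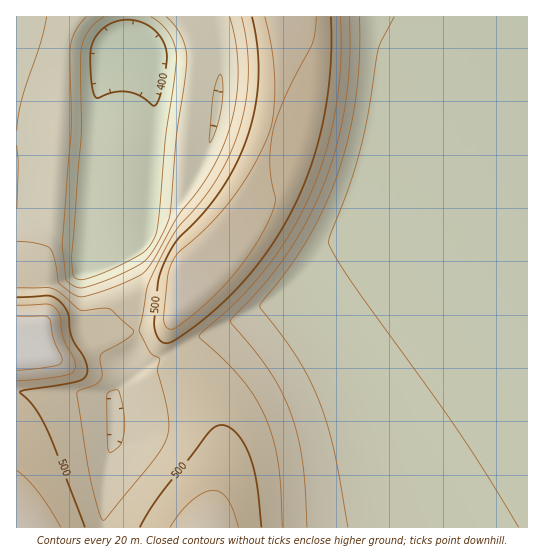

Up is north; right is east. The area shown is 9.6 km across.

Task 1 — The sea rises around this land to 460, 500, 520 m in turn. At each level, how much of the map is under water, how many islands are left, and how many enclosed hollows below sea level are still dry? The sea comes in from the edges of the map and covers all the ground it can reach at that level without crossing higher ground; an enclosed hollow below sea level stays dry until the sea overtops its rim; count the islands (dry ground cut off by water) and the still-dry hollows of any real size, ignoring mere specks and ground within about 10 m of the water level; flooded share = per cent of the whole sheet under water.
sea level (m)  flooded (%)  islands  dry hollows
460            63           0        0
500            83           0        0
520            93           0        0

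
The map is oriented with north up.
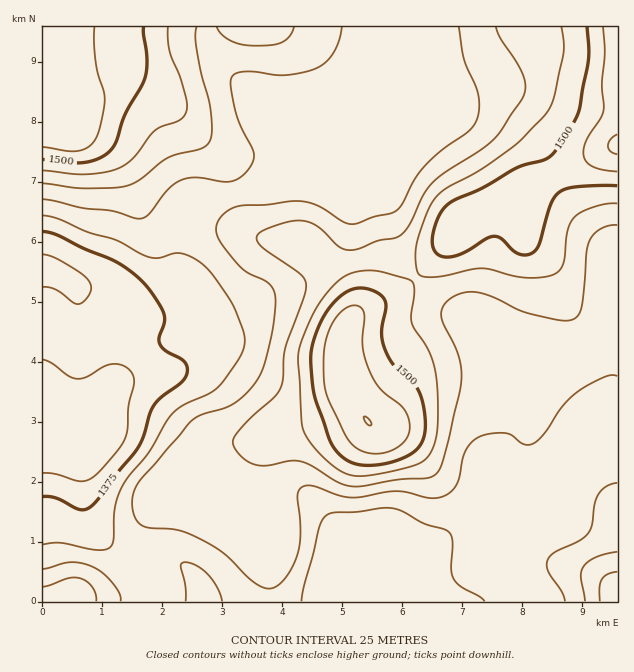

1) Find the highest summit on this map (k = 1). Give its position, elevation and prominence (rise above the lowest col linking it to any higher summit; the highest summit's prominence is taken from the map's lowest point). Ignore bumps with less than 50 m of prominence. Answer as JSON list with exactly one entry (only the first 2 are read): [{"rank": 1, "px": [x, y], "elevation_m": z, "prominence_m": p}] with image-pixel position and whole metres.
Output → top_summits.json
[{"rank": 1, "px": [368, 421], "elevation_m": 1550, "prominence_m": 76}]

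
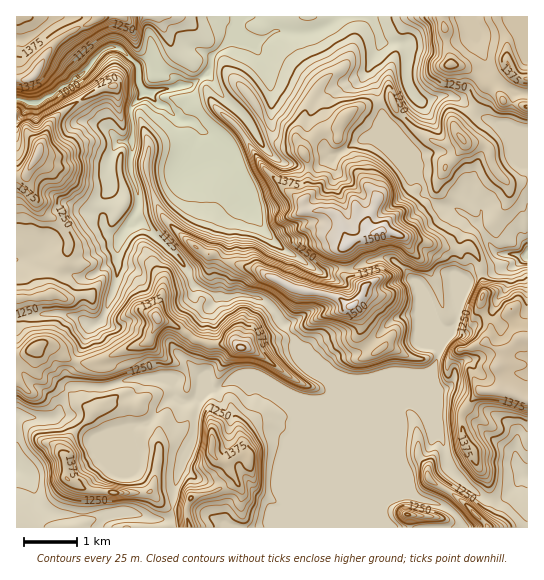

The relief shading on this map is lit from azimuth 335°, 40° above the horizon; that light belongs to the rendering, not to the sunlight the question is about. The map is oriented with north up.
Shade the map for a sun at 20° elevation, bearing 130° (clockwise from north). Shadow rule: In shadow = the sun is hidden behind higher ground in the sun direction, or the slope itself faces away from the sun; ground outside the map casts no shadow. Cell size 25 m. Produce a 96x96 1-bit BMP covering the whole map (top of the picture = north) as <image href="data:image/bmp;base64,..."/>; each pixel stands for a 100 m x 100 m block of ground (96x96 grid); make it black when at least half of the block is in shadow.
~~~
<image width="96" height="96" href="data:image/bmp;base64,Qk2+BAAAAAAAAD4AAAAoAAAAYAAAAGAAAAABAAEAAAAAAIAEAAATCwAAEwsAAAIAAAAAAAAA////AAAAAAAAAAADAAAAAAAAAgAAAAAHAAAAAAAAAAAAAAAHAAAAAAGAAAAAAAAHAAAAAAP8AAAAAAAHAAAAAAfwAAAAAAAHAAAAAAcAAAAAAAAHgAAAAAAAAAAAAHwHgAAAAAAAAAACAPgHAAAAAAAQAAAHAAADAAAAAAA4AAAPgAAAAAAAAAA4AAAPAAAAwAAAAAA4AAAPAAAA4AAAAAA4AAAAAAAA4AAAAAAAAAAAAAAA8AAAAAAAIAAAAAAA8AAAAAAAcAAAAAAA8AAAAAAA8AAAAAAA8AAAAAAA4AAAAAAA8AAAAAAA4AAAAAAA8AAAAAAB4AAAAAAA8AAAAAAB4AAAAAAA8AAAAAAB4AAAAAAAcAAAAAAB4AAAAAAAMAAAAAAB8AAAAAAAAAAAAAAB+AAAAAAAAAAAAAAB/AAAAAAAAAAAAAAA/AAAAAAAAAAAAAAAOAAAAAAAAAAAAAABOAAAAAAAAAAAAAABMAAAAAAAAAAAAAABOAAAAAAAAAAAAAADgAAAAAAAAAAAAAADwAAABIAAAAAAAAAD4ADgAMAAAAAAAAAD/ADgAAwAAwAAAAAD/gAAAPgAB4AAAAAD/gAAAKAAD4AAAAAD+AAAAAAAH8AGAAAAeAAAAGAAH8AHAAAAOAAAAHgAH+AD4AAAPAAAAH7AD+AAAAAAPDAAAH/AB8AAAAAAPjgAAH/gAAAAAwAAPhgAAD/gAAAAHwAAPxwAADHgAAAA/4AAP4wAAADAAAAB/+AAPwAAAAAAAAAD4/AAPAAAAAAAAAAzA/gAAAMAAAAAAAgwAPAAAAMAAAAAABgAAAAAAAAAAAAAADAAAAAAAAAAAAAAALAAAAAAAAAAAAIADbAAAAAAAAAAAAAAAIAAAAAAAAAAAAAAAAAAAAAAAAAAAAAAAAAcAAAAAAAAAAAAAAGAAAAAAAAAAAAAAAPgAAAAAAAAAAAAAAfwAAIAAAAAAAAAAAfwAAEAAAAAAAAAAA/ABgAAAAAAAAAAAA8AAAAAAAAAAAAAAA8EDAAAAAAAAAAAAA4ACwAAAAAAAAAAAA4EAQAAAAAAAAAAAAw0AAAAAADAAAIAABx4AAAAAADgAAcAABxgAAAAAADgAAcAADgAAAAAAADwAAcAAHAAAAAAAADwAAcAAGAAAAAAAADwAAcAAMAAAAAAAACYAAMAAAAgAAAAAADYAAIAAAAgAAAAAADcAAIAAAAAAAABAAD8AAIAAAAAAAABgAD+AAIAAAAAAAADgAD/gAYAAAAAAAAHgAD/wAMAAAAAAAAHgAD/8AEAAAAAAQABAAAP/AAwAAAAAAAAAAAD/gAAQAAAAAgAAAAB/4AAYAAAAAgAAAAAf8EAAAAAAAgAAAAAP8EAAAAAAAAIAAAAH8EAAAAAAAAcAAAAB8AAAAAAAAAfAAAAA8AAAAAAAAA/ACAAAeAAAAAAAAA+AAAAAAAAAAAAAAA8AAAAAAAAAAAAAAAeAAAAAAAAAAAAAAAOAAAAAAAAAAAAAAAOAAAAAAAAAAAAAAAGAAAAAAAAAAAAAAAAAAA="/>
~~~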